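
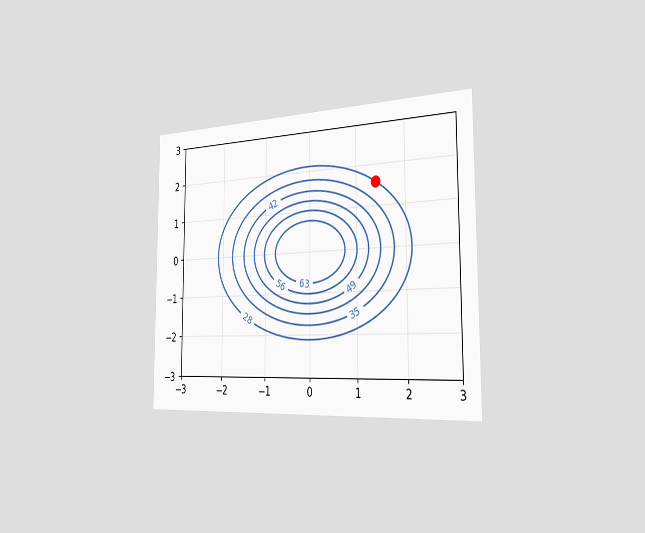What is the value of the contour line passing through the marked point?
28

The chart is viewed slightly from the right. The marked point sits on the contour labelled 28.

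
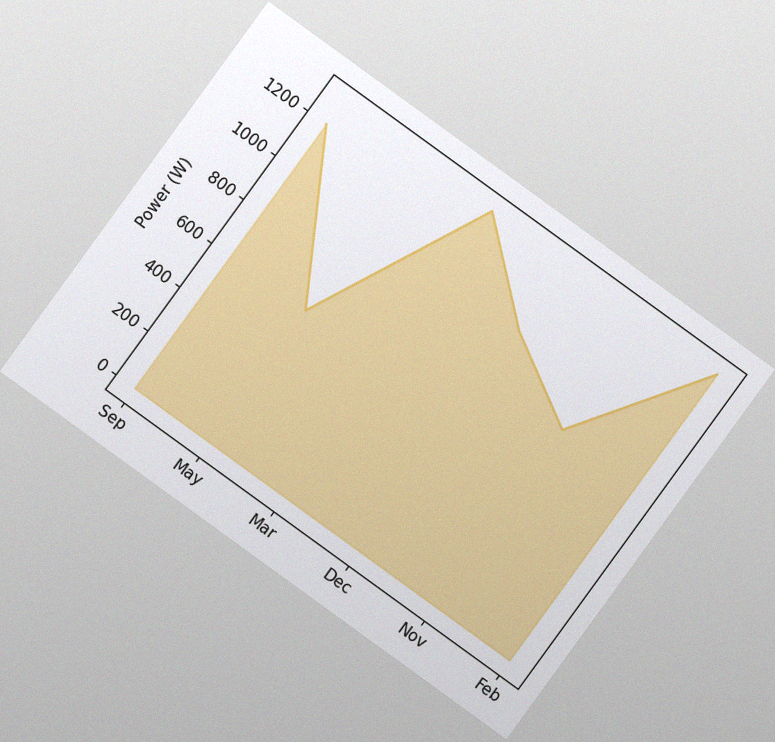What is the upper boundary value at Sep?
The chart is tilted about 36° clockwise, with some photo noise. At Sep the upper boundary is at 1200W.

1200W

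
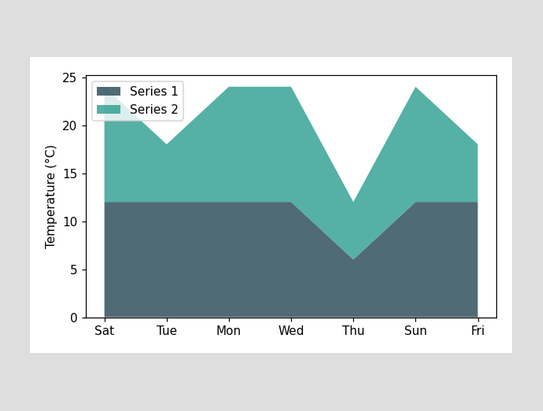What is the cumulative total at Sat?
The stacked total at Sat reaches 24°C.

24°C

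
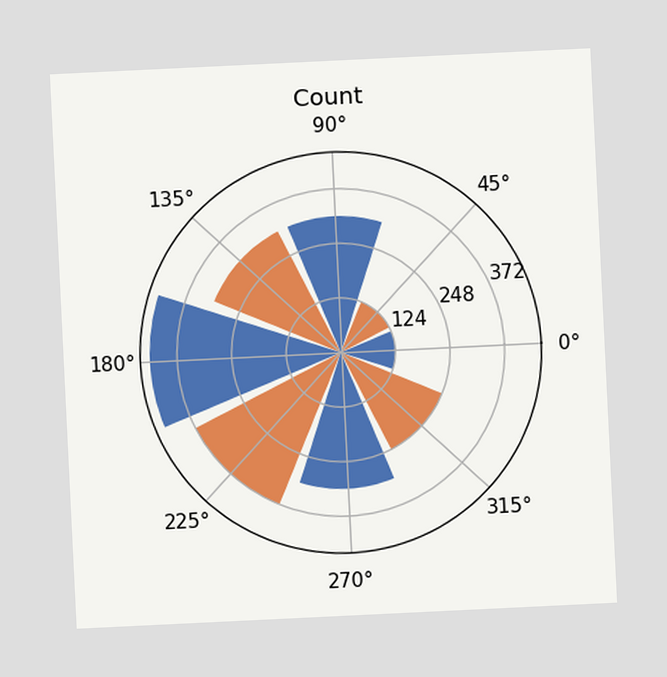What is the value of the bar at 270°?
310

The chart is tilted about 3° counter-clockwise. The bar at 270° reaches 310 on the radial axis.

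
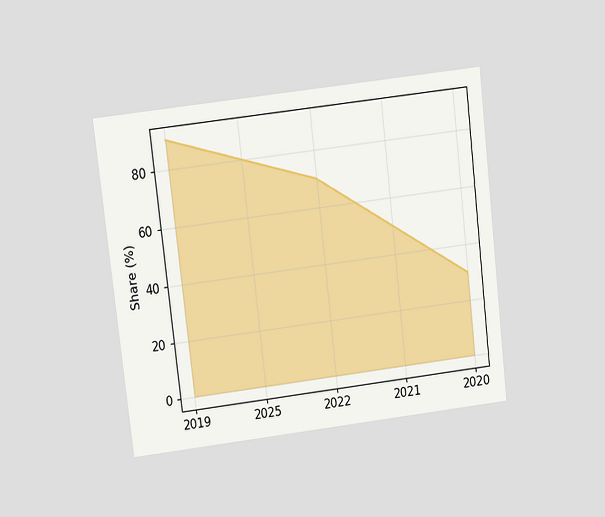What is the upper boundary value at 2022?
70%

The chart is tilted about 7° counter-clockwise and viewed at a slight angle. At 2022 the upper boundary is at 70%.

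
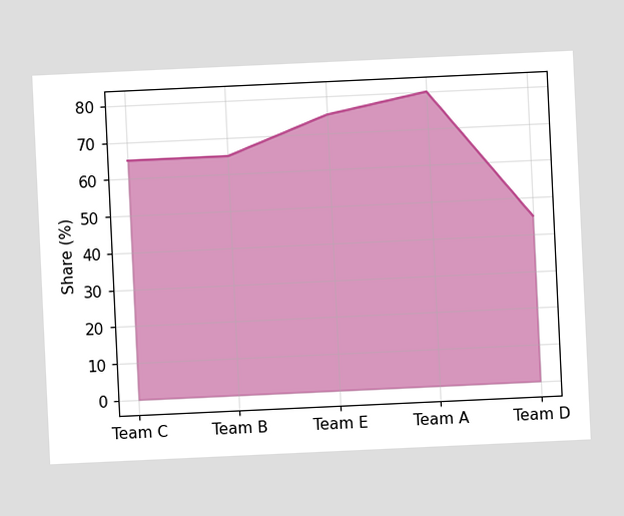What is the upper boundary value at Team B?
65%

The chart is tilted about 3° counter-clockwise. At Team B the upper boundary is at 65%.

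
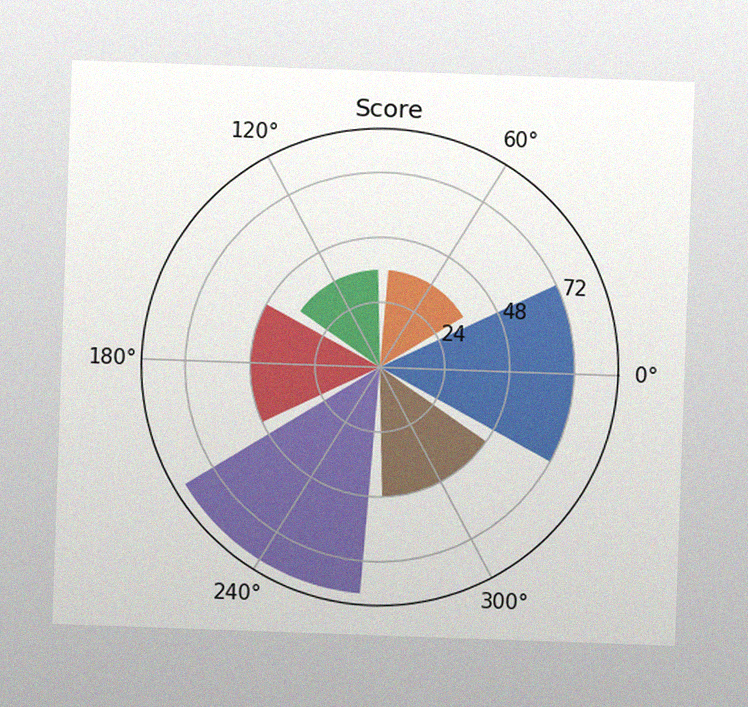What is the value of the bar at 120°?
36

The chart is tilted about 2° clockwise, with some photo noise. The bar at 120° reaches 36 on the radial axis.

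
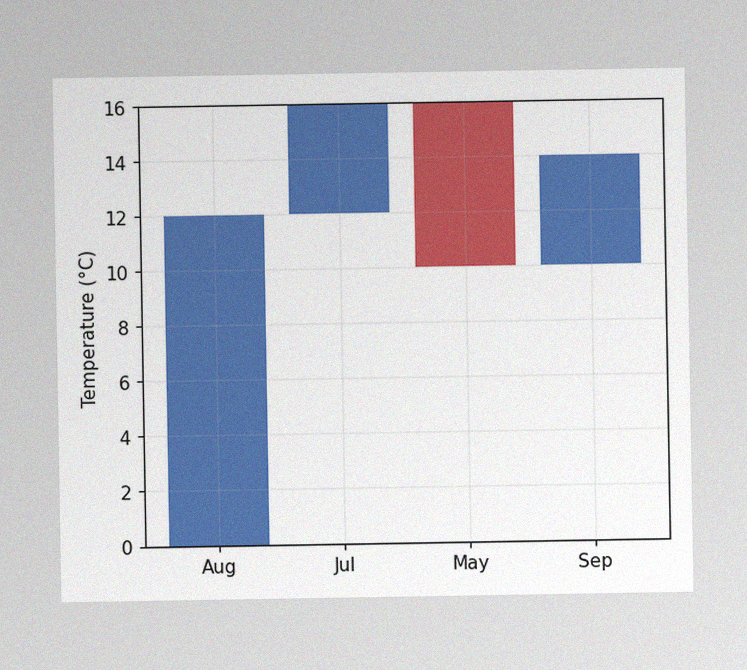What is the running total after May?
The image has some photo noise and uneven lighting. After May the running total reaches 10°C.

10°C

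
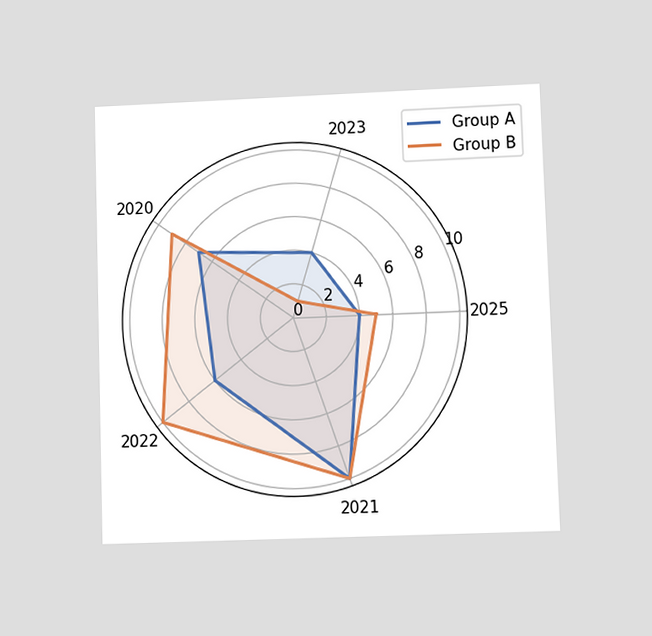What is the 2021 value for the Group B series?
10

The chart is viewed at a slight angle. On the 2021 axis, Group B reaches 10.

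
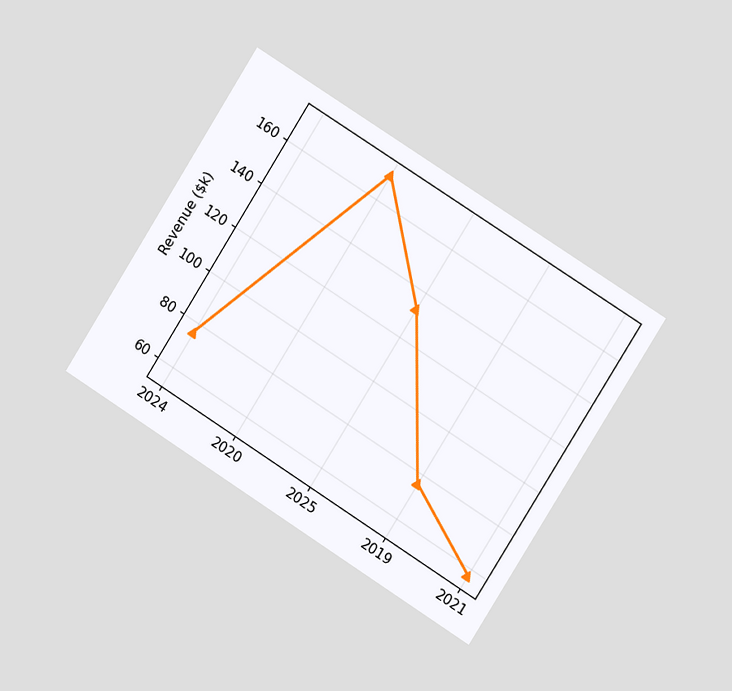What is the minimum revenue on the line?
$57k

The chart is tilted about 32° clockwise and viewed at a slight angle. The lowest point is at 2021, and reading across to the y-axis gives $57k.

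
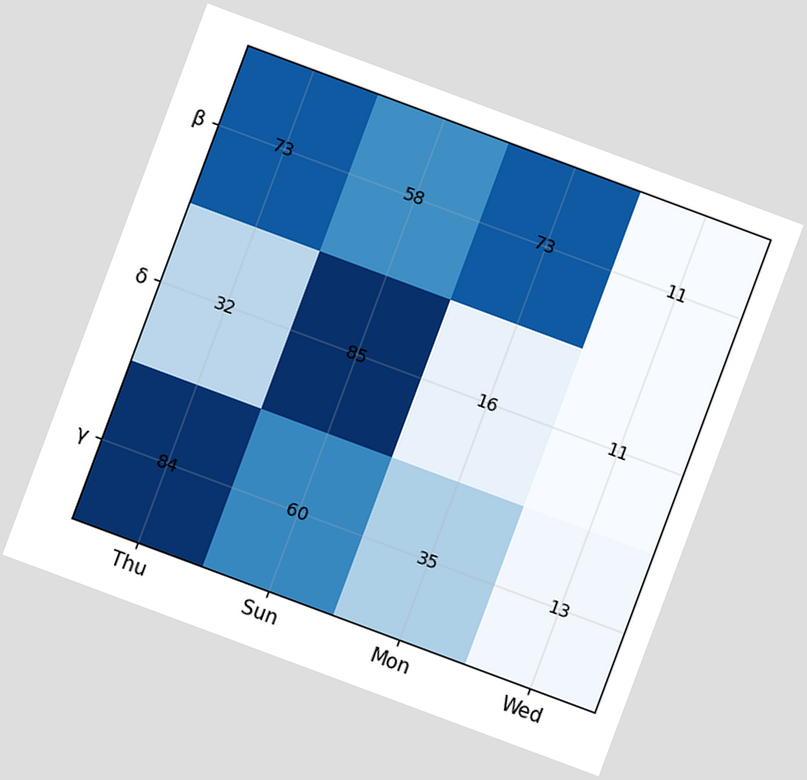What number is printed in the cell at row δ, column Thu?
32

The chart is tilted about 20° clockwise. The (δ, Thu) cell reads 32.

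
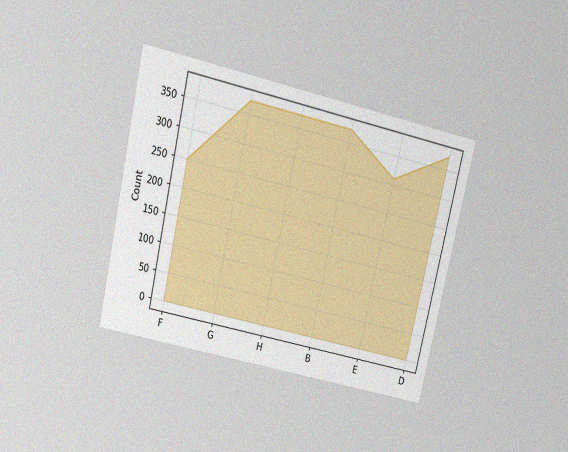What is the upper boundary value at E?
The chart is tilted about 13° clockwise and viewed slightly from above, with some photo noise. At E the upper boundary is at 310.

310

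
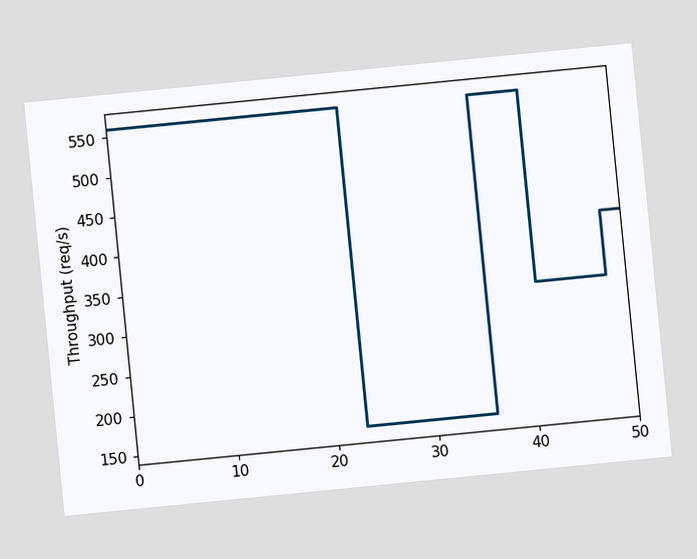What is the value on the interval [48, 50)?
400req/s

The chart is tilted about 6° counter-clockwise. On [48, 50) the step sits at 400req/s.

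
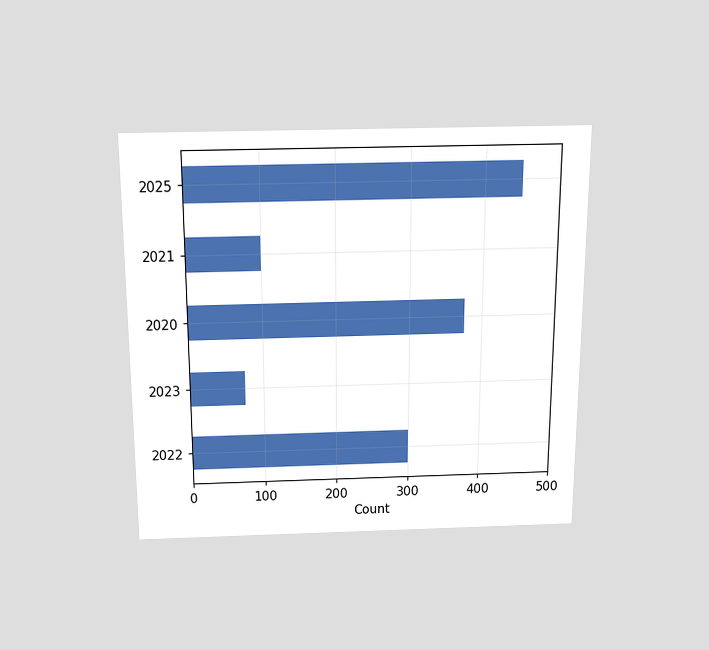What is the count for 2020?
375

The chart is viewed slightly from above. Reading along the chart's x-axis, the 2020 bar reaches 375.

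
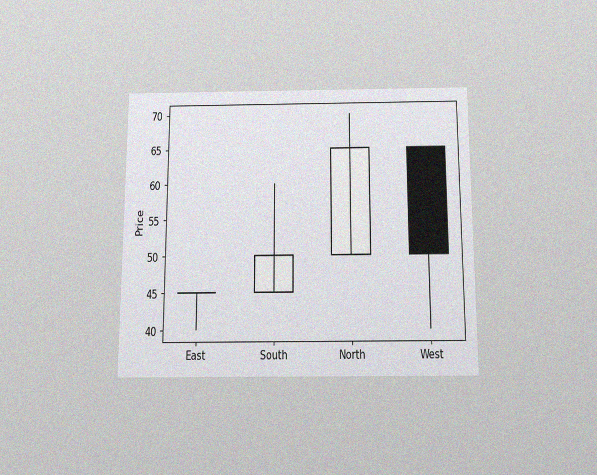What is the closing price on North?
65

The chart is viewed slightly from below, with some photo noise. The North candle closes at 65.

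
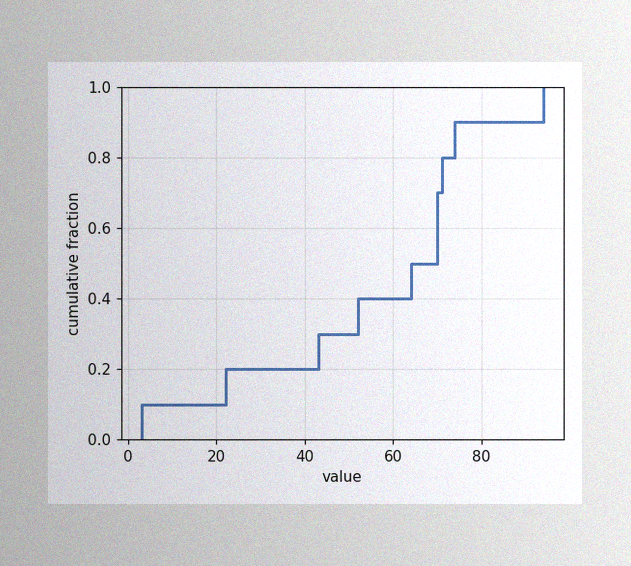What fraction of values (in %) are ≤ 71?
The image has some photo noise and uneven lighting. At x=71 the ECDF step is at 80%.

80%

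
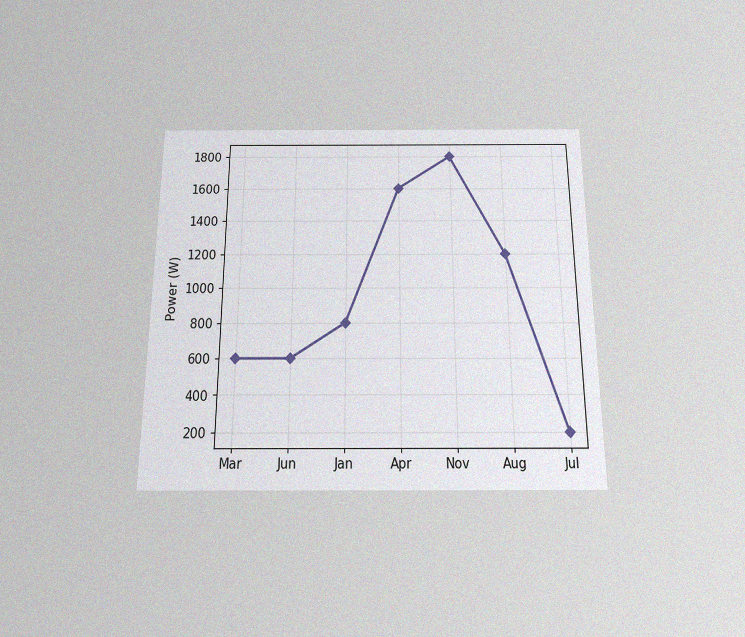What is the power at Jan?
800W

The chart is viewed slightly from below, with some photo noise. At Jan, the line is at 800W.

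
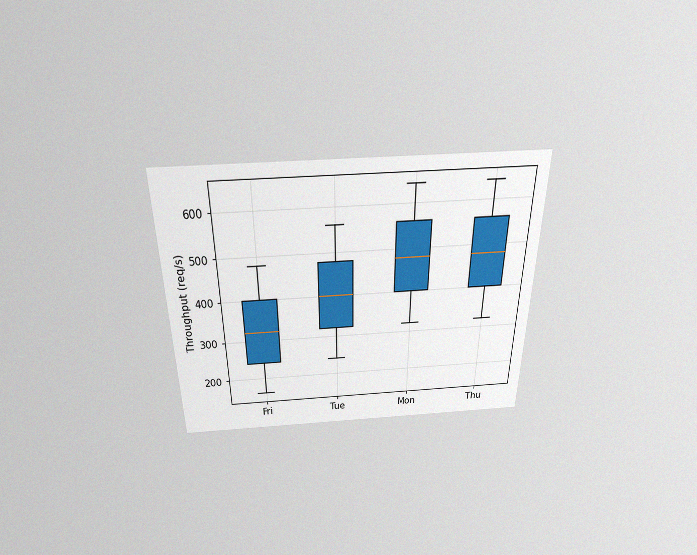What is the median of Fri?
320req/s

The chart is viewed slightly from above, with some photo noise. The median line in the Fri box sits at 320req/s.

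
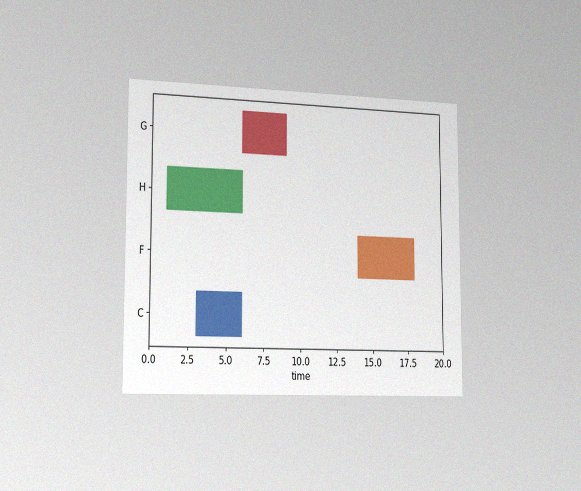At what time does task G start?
The chart is viewed slightly from the left, with some photo noise. The G bar begins at t=6.

6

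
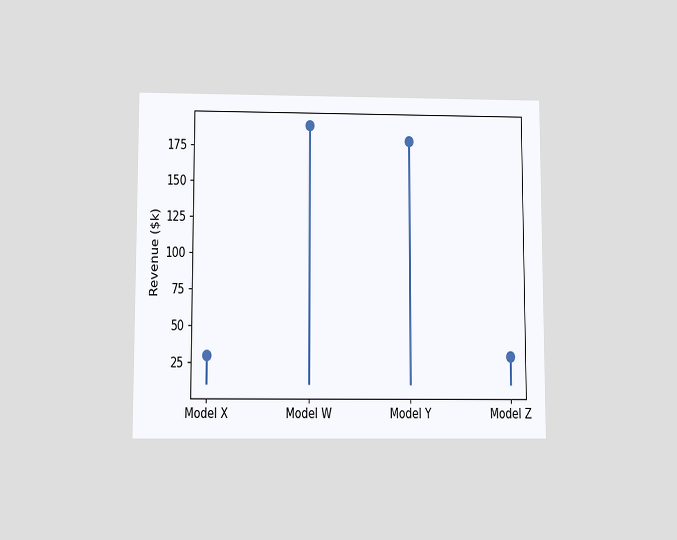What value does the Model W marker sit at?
$190k

The chart is viewed slightly from below. The Model W marker sits at $190k.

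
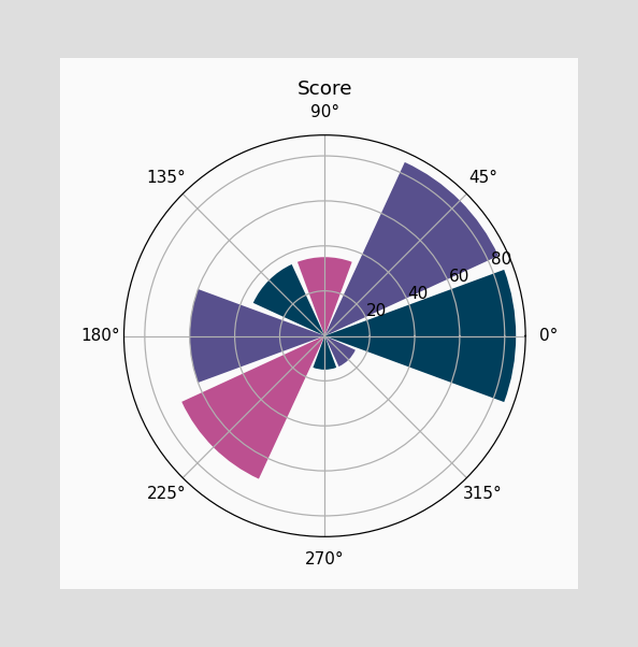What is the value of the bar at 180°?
60

The bar at 180° reaches 60 on the radial axis.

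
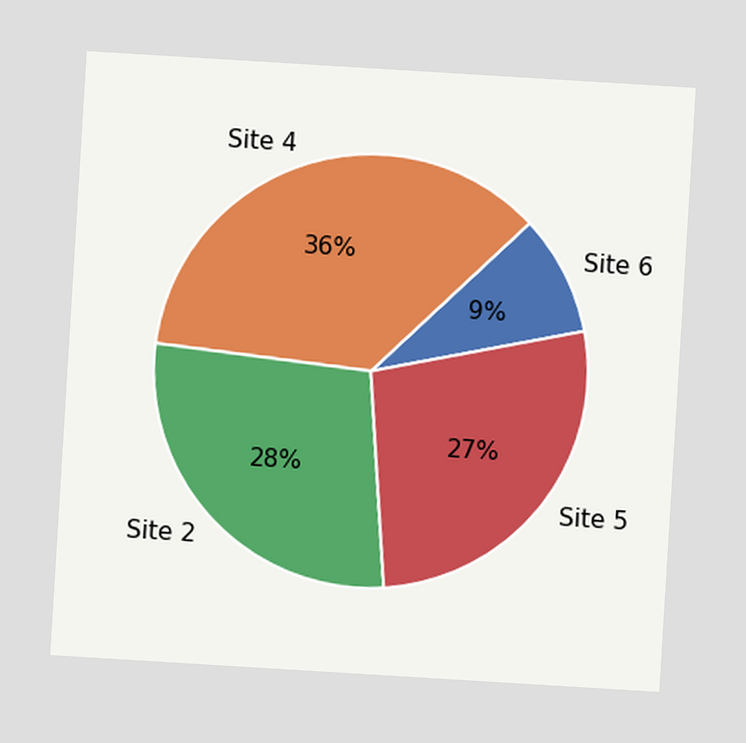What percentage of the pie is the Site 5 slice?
The chart is tilted about 3° clockwise. The Site 5 slice takes up 27% of the pie.

27%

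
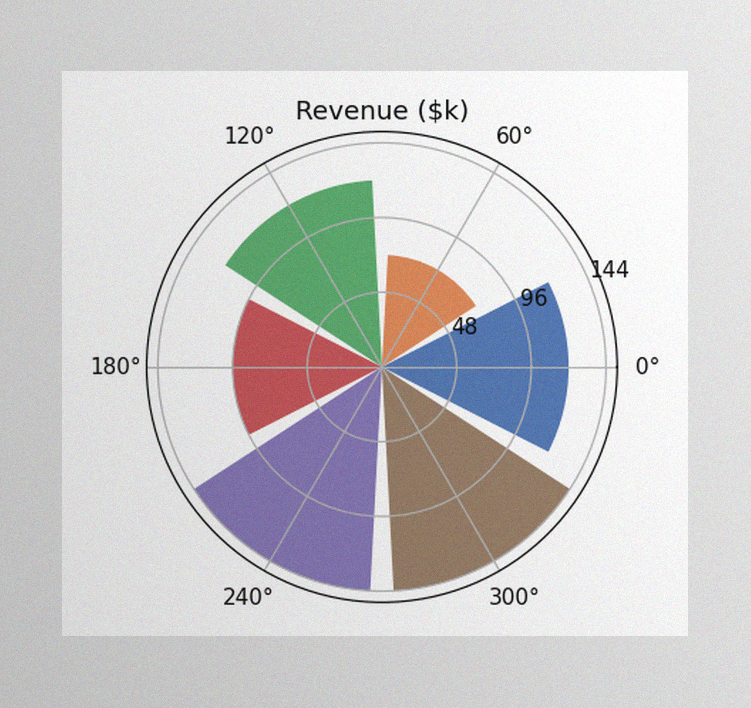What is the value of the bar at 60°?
The image has some photo noise and uneven lighting. The bar at 60° reaches $72k on the radial axis.

$72k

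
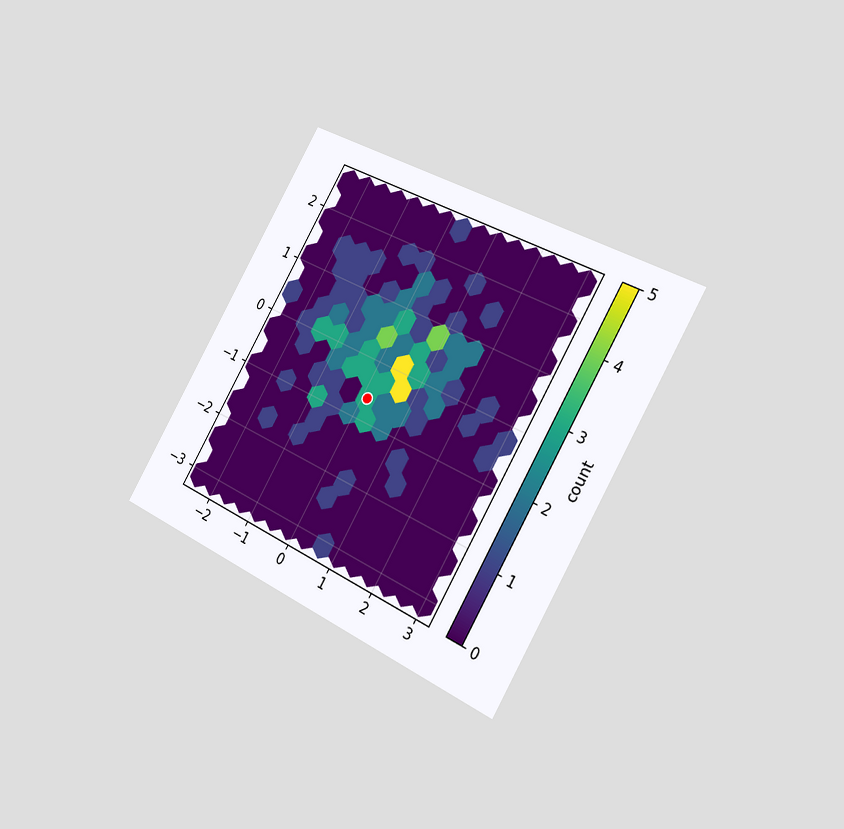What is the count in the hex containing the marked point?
The chart is tilted about 30° clockwise and viewed slightly from the right. The marked hex reads 3 on the colorbar.

3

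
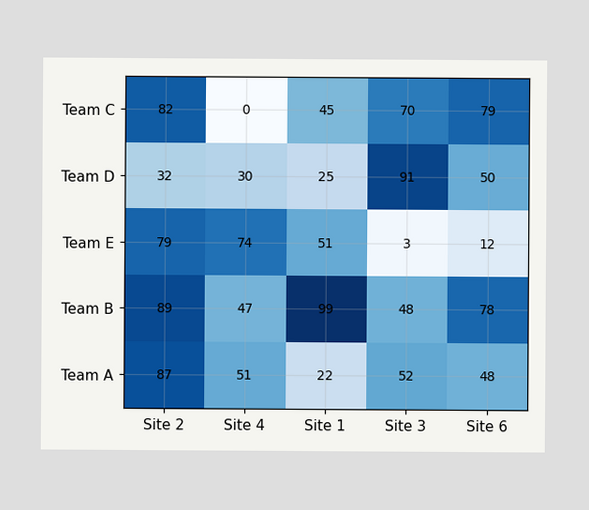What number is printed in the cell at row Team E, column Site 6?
12

The (Team E, Site 6) cell reads 12.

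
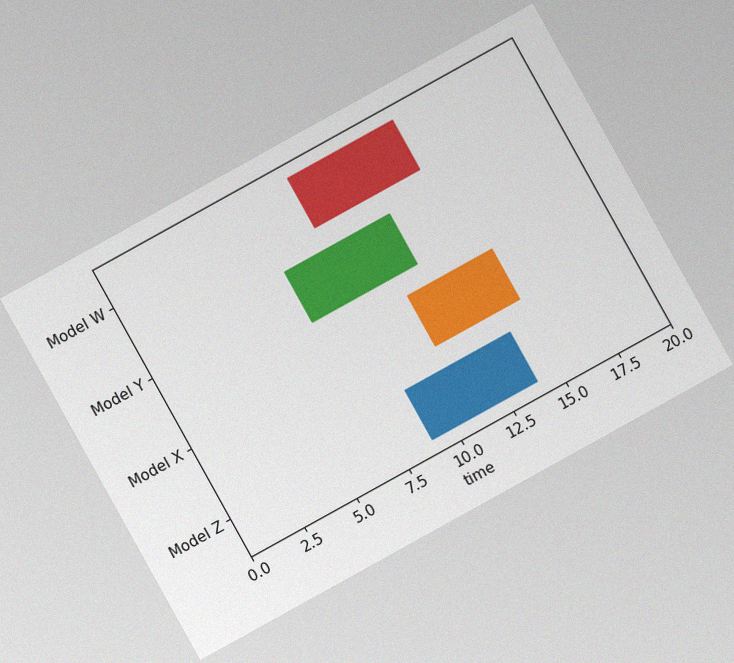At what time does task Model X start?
11

The chart is tilted about 29° counter-clockwise, with some photo noise. The Model X bar begins at t=11.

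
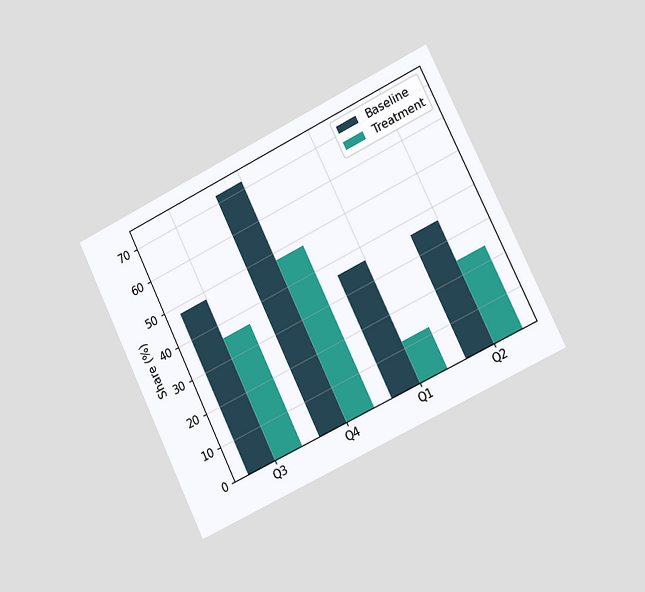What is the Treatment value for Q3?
The chart is tilted about 26° counter-clockwise and viewed slightly from the right. The Treatment bar at Q3 reaches 36% on the y-axis.

36%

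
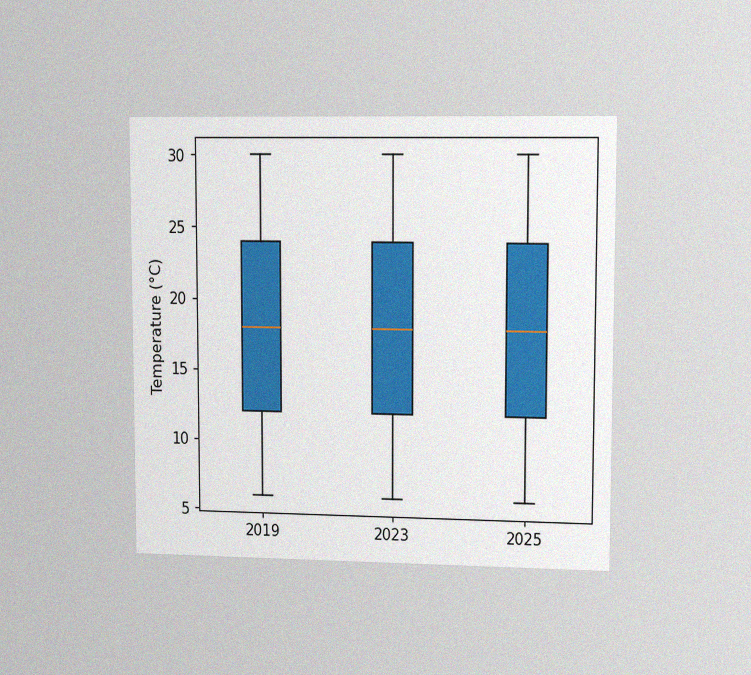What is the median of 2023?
The chart is viewed at a slight angle, with some photo noise. The median line in the 2023 box sits at 18°C.

18°C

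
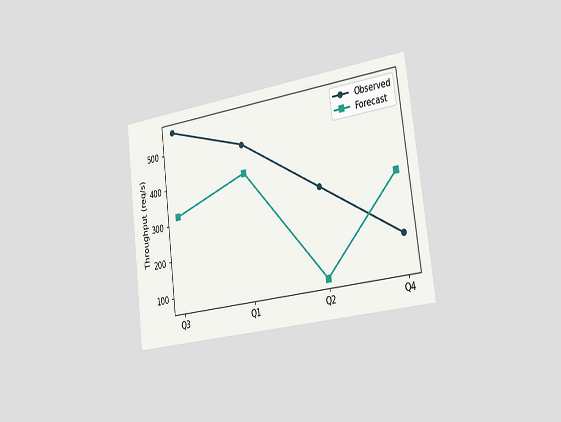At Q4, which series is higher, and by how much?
The chart is tilted about 7° counter-clockwise and viewed slightly from the right. At Q4, Forecast sits above the other line by 160req/s.

Forecast, by 160req/s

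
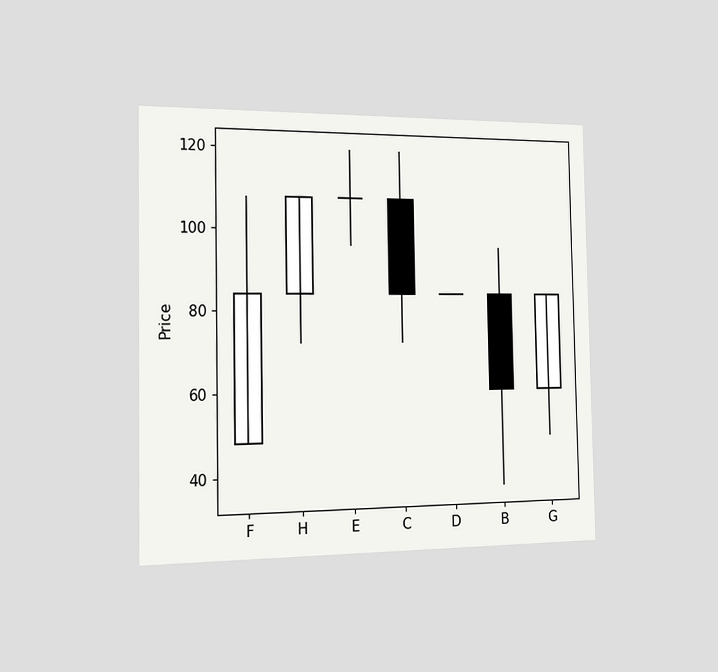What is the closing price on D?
84

The chart is viewed slightly from the left. The D candle closes at 84.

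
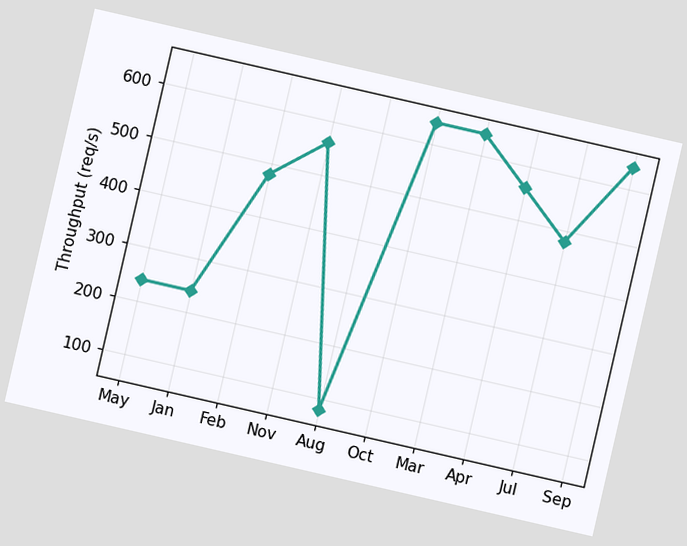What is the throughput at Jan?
240req/s

The chart is tilted about 13° clockwise. At Jan, the line is at 240req/s.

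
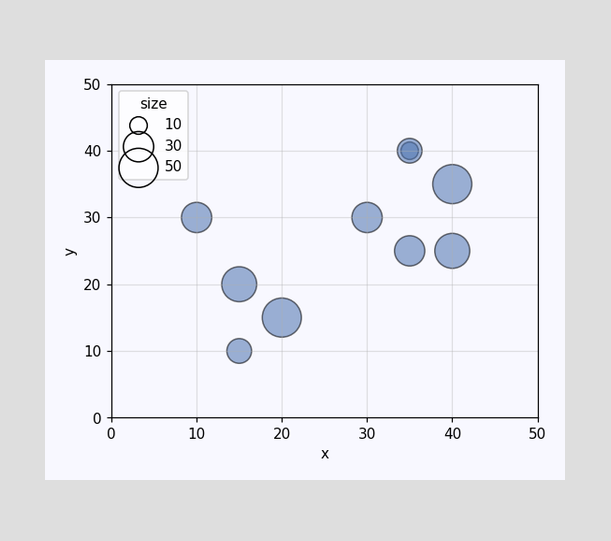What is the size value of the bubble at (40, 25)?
40

Matching the bubble at (40, 25) against the size legend gives 40.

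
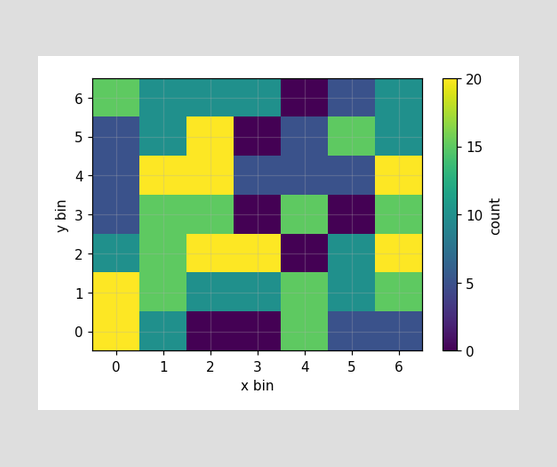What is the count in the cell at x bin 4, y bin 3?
Matching the cell (4, 3) against the colorbar gives 15.

15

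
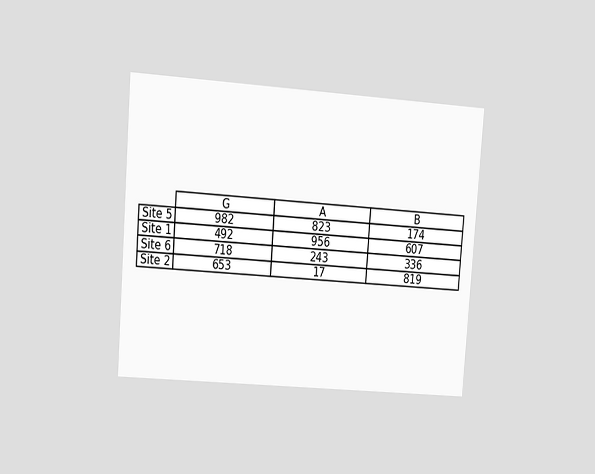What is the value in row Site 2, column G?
653

The chart is tilted about 4° clockwise and viewed at a slight angle. The (Site 2, G) cell reads 653.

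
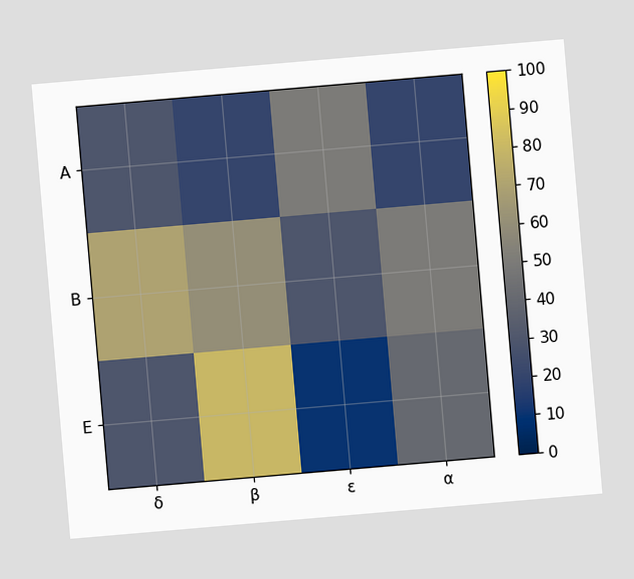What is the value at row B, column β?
The chart is tilted about 5° counter-clockwise. Matching cell (B, β) against the colorbar gives 60.

60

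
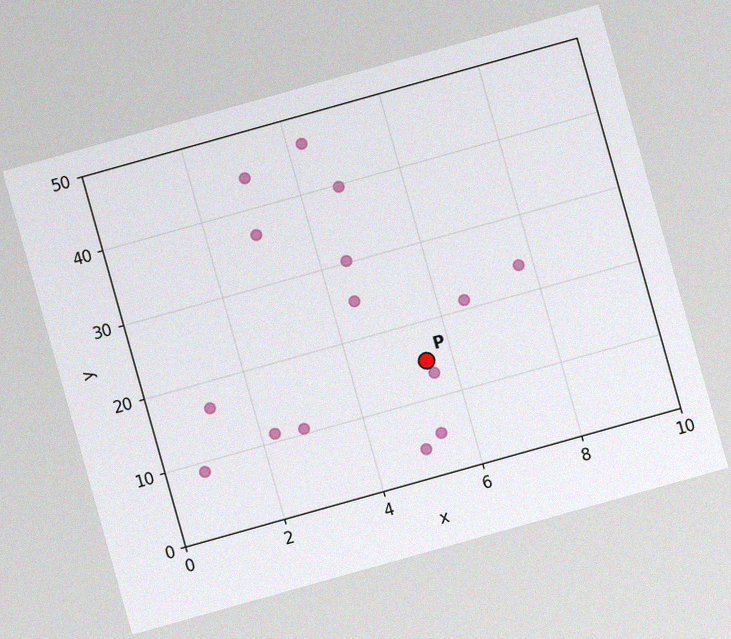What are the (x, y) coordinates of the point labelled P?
The chart is tilted about 16° counter-clockwise, with some photo noise. Following the gridlines from P to each axis, P sits at (5.5, 15).

(5.5, 15)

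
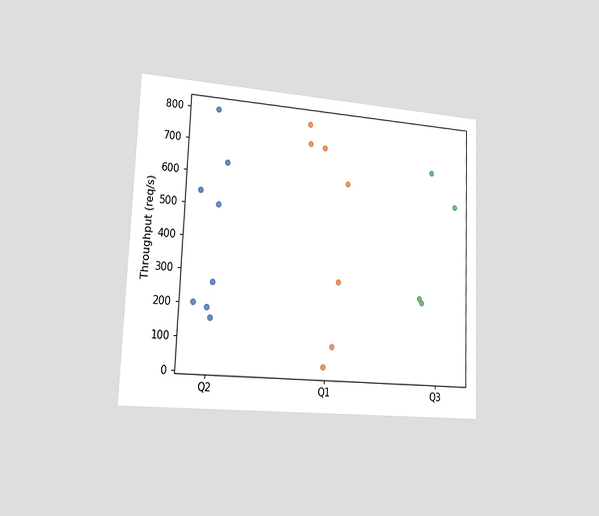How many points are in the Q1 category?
7

The chart is tilted about 2° clockwise and viewed slightly from the left. Counting the markers in the Q1 column gives 7.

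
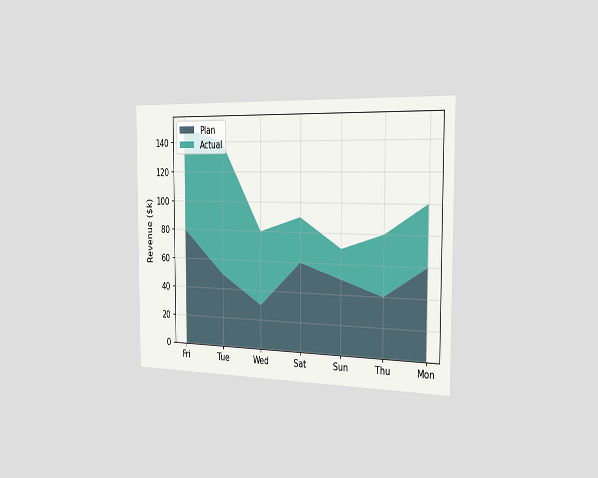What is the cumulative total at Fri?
$150k

The chart is viewed slightly from the right. The stacked total at Fri reaches $150k.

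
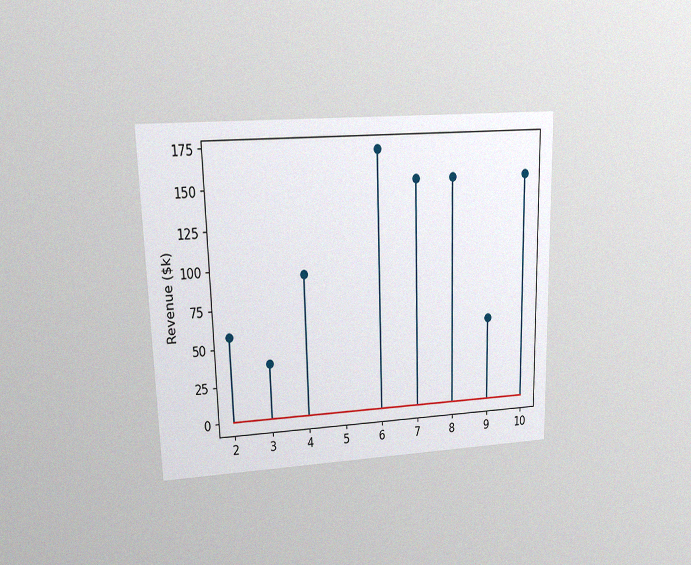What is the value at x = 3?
$38k

The chart is viewed at a slight angle, with some photo noise. The stem at x=3 reaches $38k.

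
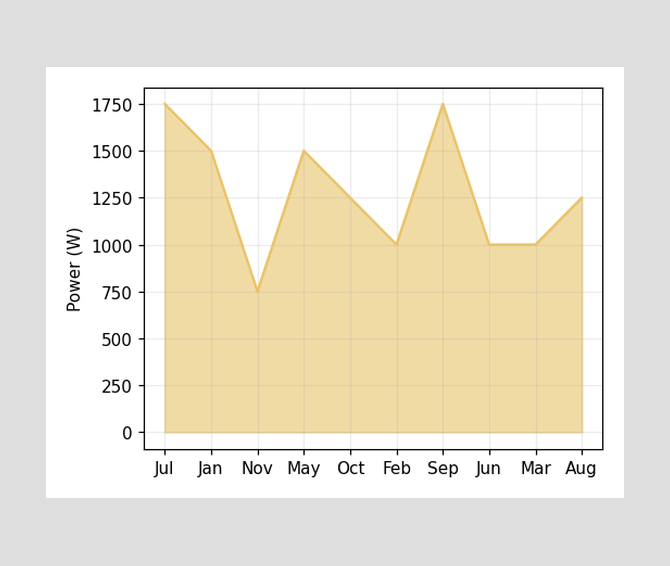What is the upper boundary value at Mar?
1000W

At Mar the upper boundary is at 1000W.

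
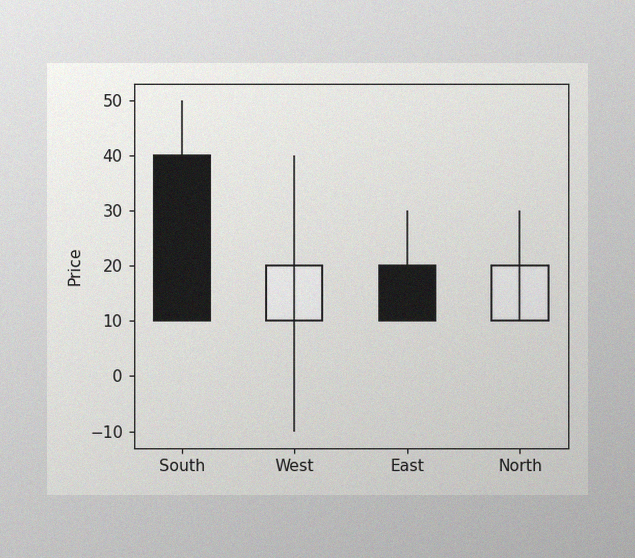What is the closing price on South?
10

The image has some photo noise and uneven lighting. The South candle closes at 10.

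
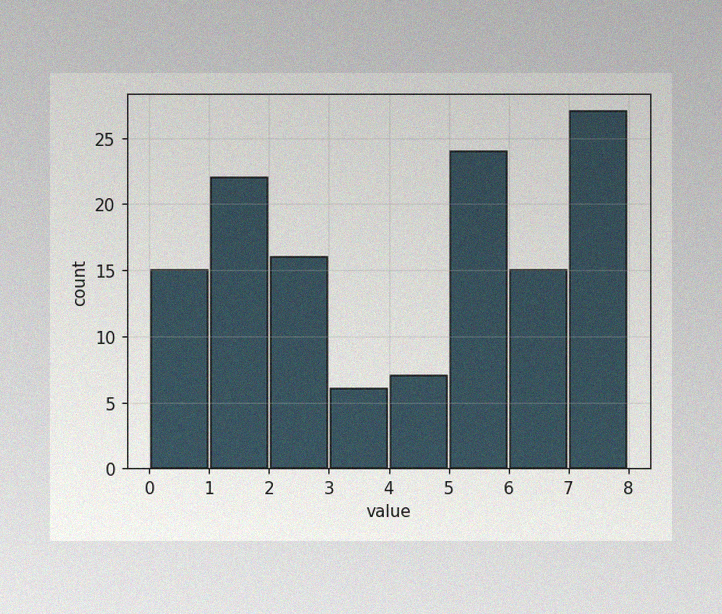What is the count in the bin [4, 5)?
The image has some photo noise and uneven lighting. The [4, 5) bin has height 7.

7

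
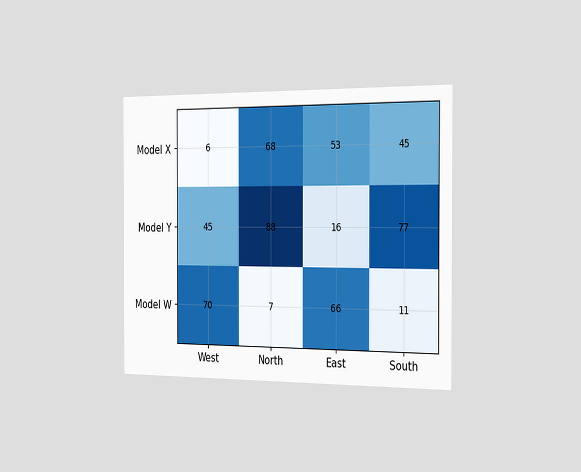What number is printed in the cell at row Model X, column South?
The chart is viewed slightly from the right. The (Model X, South) cell reads 45.

45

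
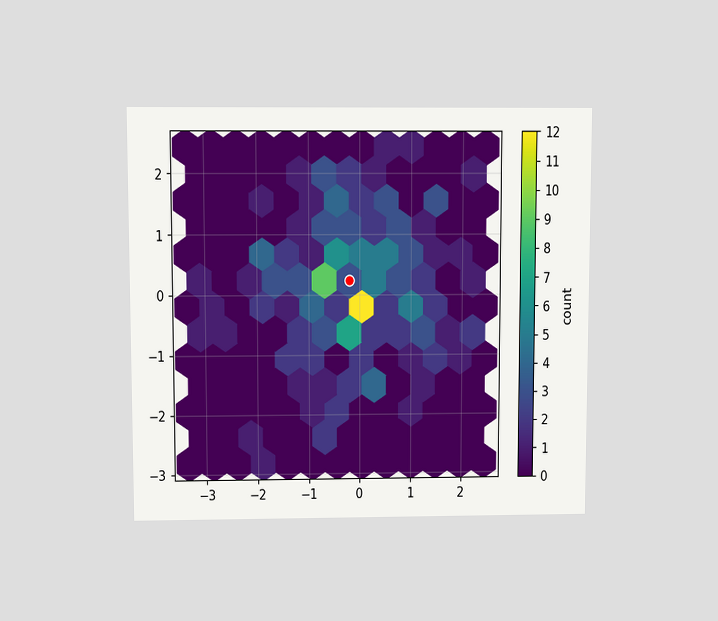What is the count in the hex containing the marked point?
3

The chart is viewed slightly from above. The marked hex reads 3 on the colorbar.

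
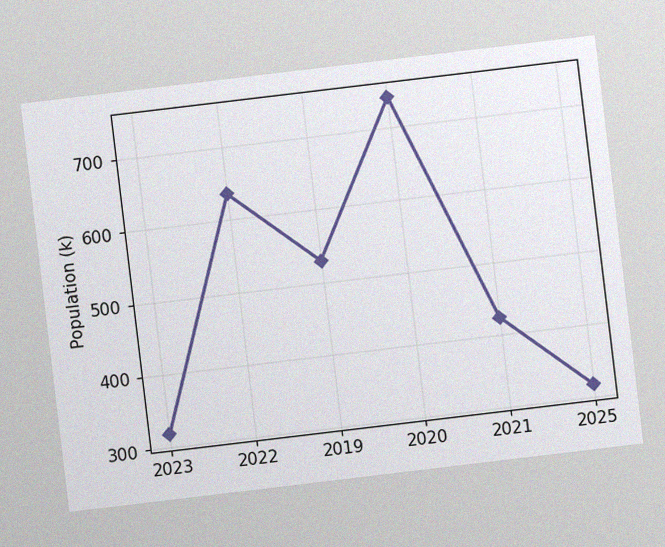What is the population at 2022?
636k

The chart is tilted about 7° counter-clockwise, with some photo noise. At 2022, the line is at 636k.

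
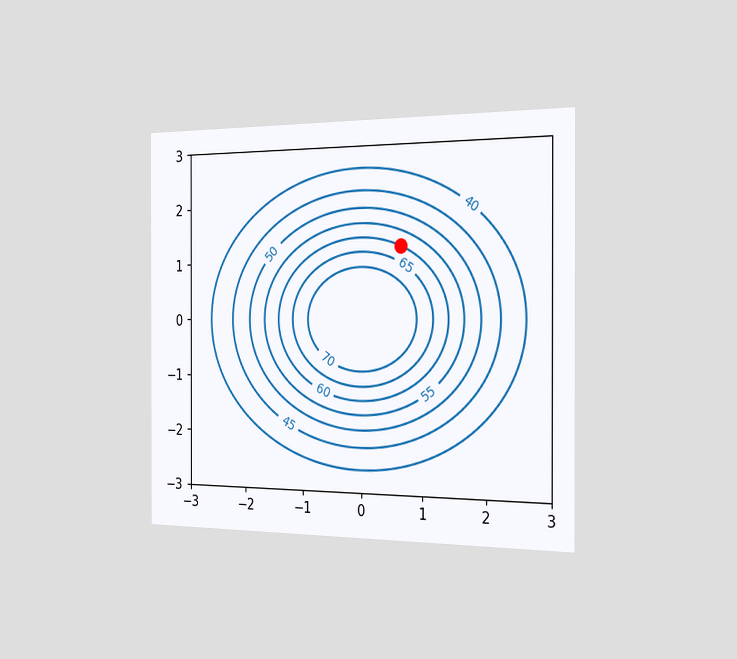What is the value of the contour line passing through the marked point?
60

The chart is viewed slightly from the right. The marked point sits on the contour labelled 60.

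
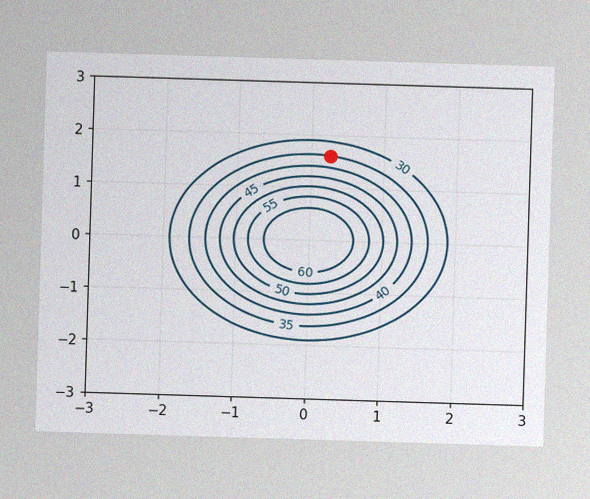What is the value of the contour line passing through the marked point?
35

The image has some photo noise and uneven lighting. The marked point sits on the contour labelled 35.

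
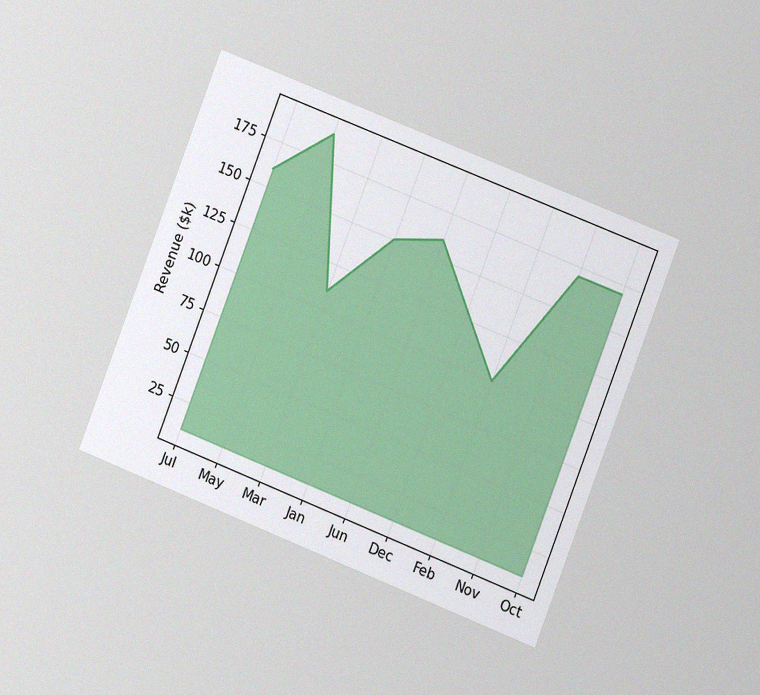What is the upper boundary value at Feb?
$100k

The chart is tilted about 21° clockwise and viewed at a slight angle, with some photo noise. At Feb the upper boundary is at $100k.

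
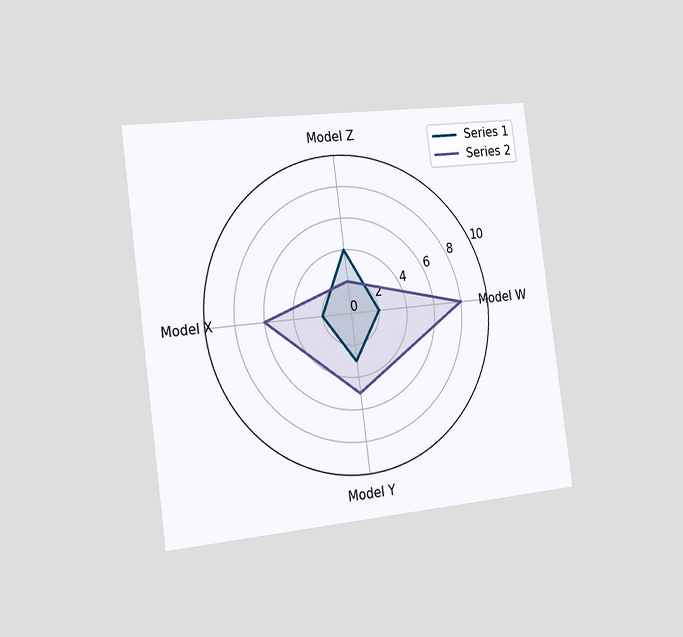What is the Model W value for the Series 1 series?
The chart is tilted about 8° counter-clockwise and viewed slightly from the left. On the Model W axis, Series 1 reaches 2.

2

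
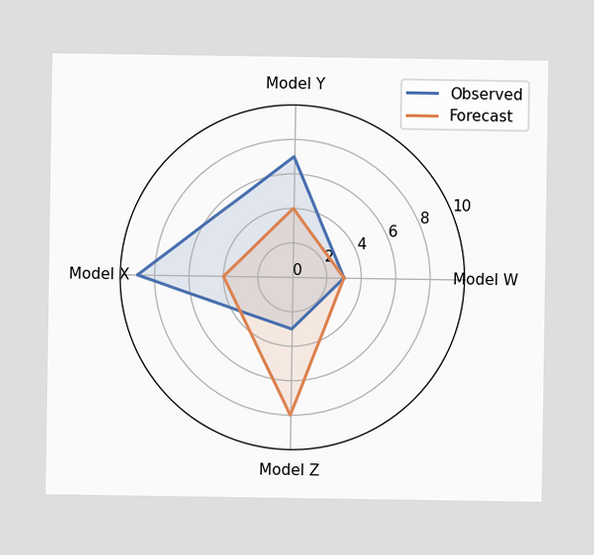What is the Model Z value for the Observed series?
3

On the Model Z axis, Observed reaches 3.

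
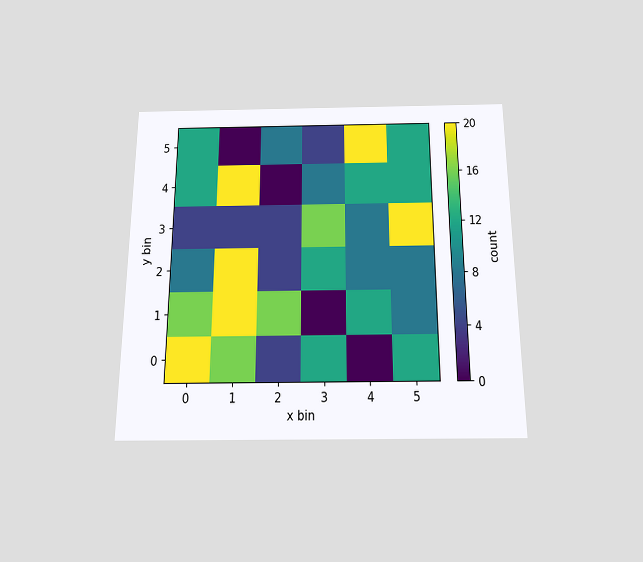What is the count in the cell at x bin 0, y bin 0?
The chart is viewed slightly from below. Matching the cell (0, 0) against the colorbar gives 20.

20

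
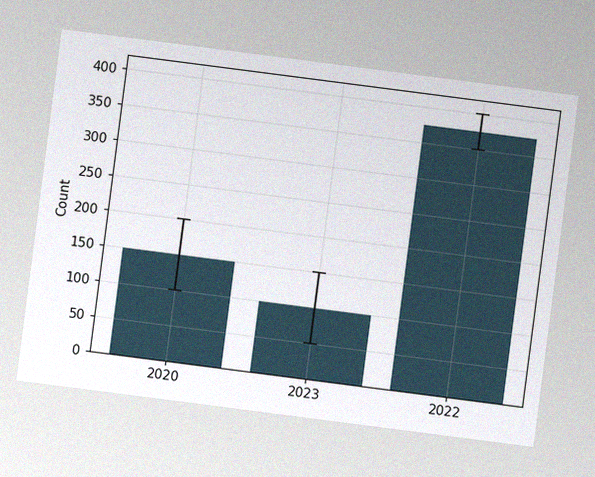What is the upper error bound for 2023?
150

The chart is tilted about 7° clockwise, with some photo noise. The 2023 bar's upper whisker reaches 150.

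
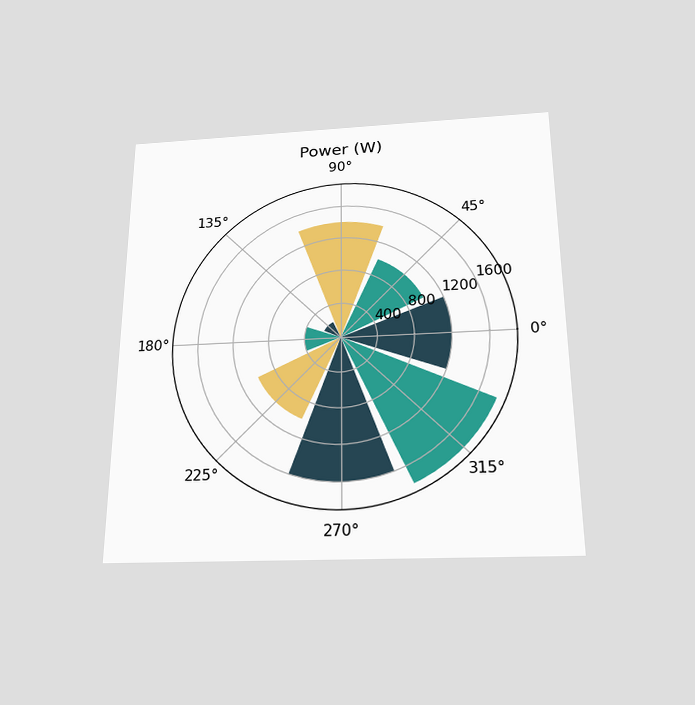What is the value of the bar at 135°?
The chart is viewed slightly from below. The bar at 135° reaches 200W on the radial axis.

200W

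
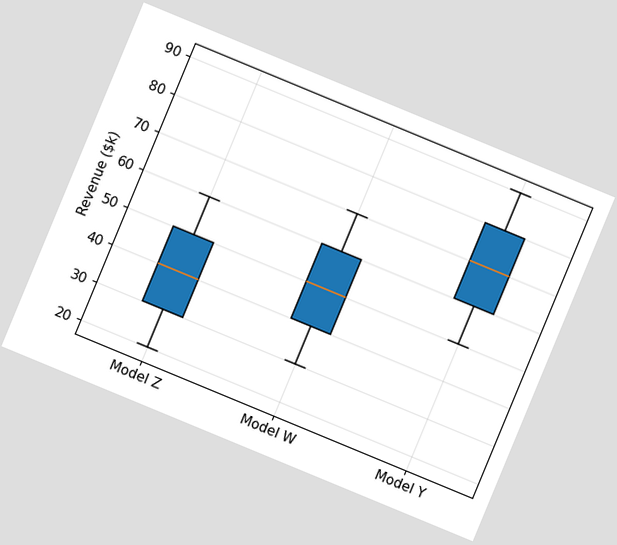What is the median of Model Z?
The chart is tilted about 22° clockwise. The median line in the Model Z box sits at $40k.

$40k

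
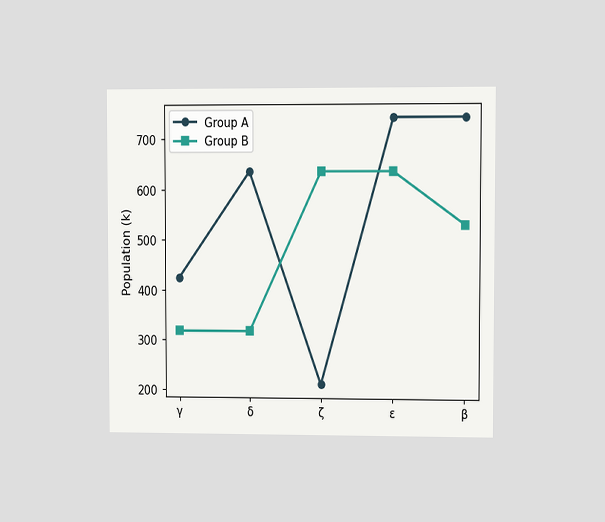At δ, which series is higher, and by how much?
Group A, by 318k

The chart is viewed at a slight angle. At δ, Group A sits above the other line by 318k.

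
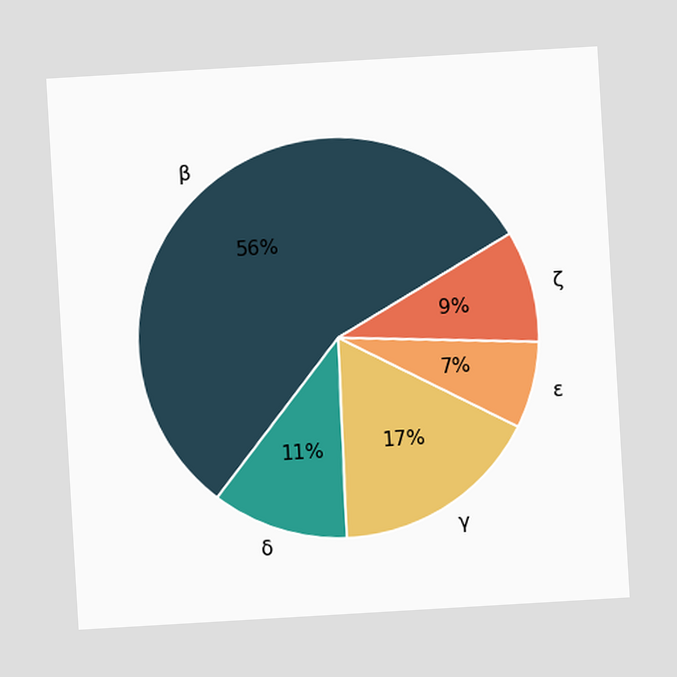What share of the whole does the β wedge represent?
56%

The chart is tilted about 3° counter-clockwise. The β slice takes up 56% of the pie.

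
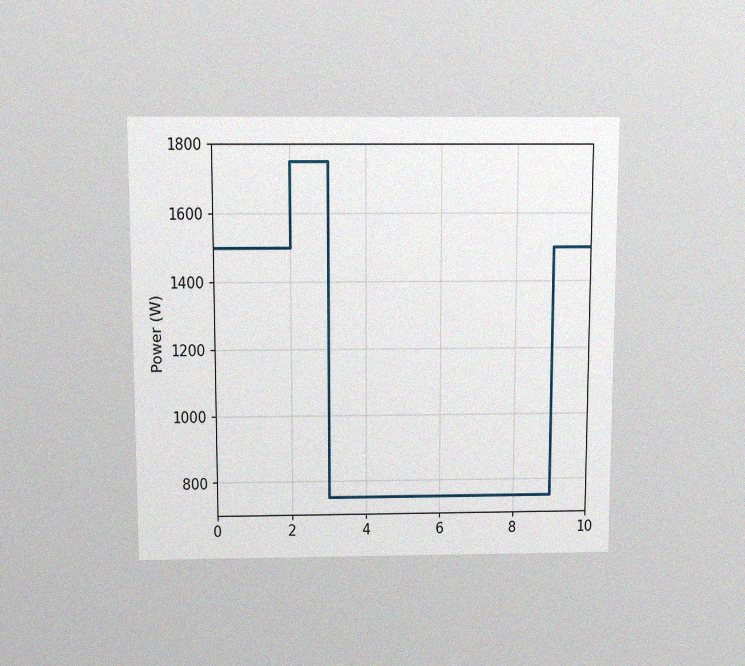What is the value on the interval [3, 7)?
The chart is viewed slightly from above, with some photo noise. On [3, 7) the step sits at 750W.

750W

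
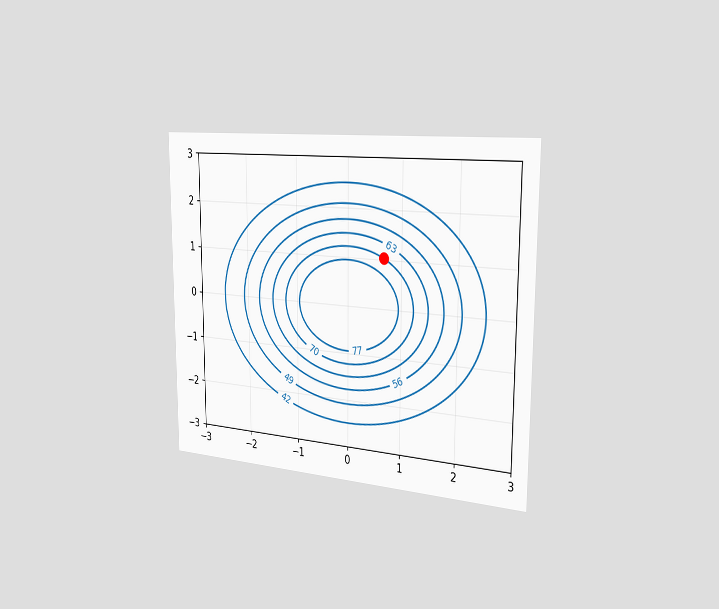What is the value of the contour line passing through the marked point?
70

The chart is viewed slightly from the right. The marked point sits on the contour labelled 70.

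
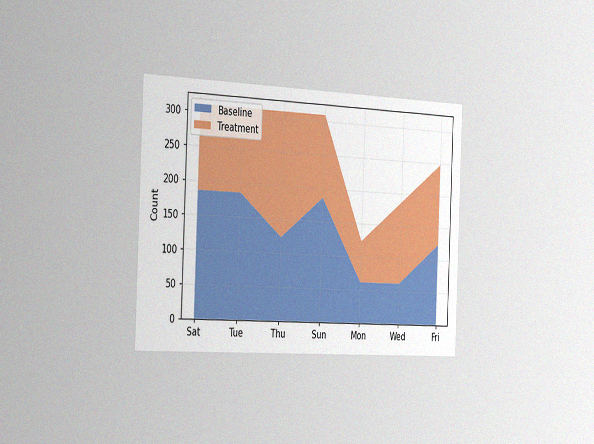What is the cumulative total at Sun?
310

The chart is tilted about 2° clockwise and viewed slightly from the left, with some photo noise. The stacked total at Sun reaches 310.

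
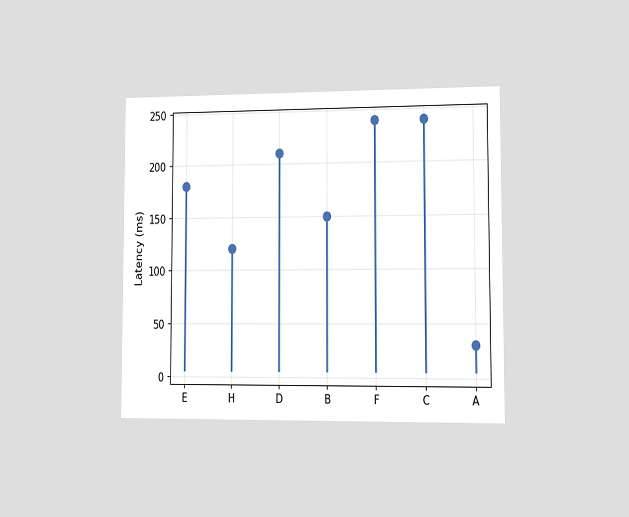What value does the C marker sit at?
240ms

The chart is viewed slightly from the right. The C marker sits at 240ms.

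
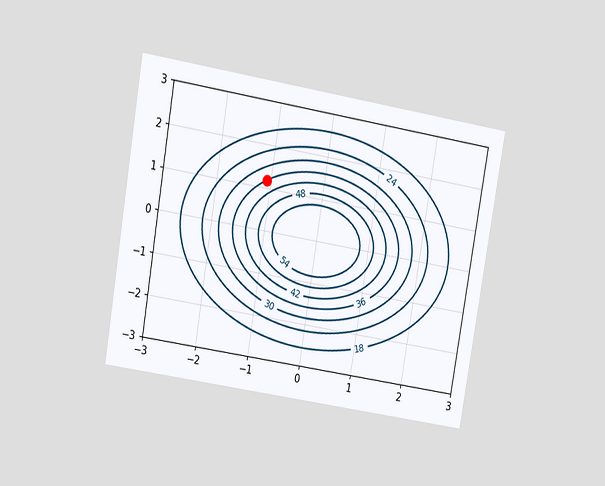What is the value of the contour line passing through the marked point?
36

The chart is tilted about 10° clockwise and viewed at a slight angle. The marked point sits on the contour labelled 36.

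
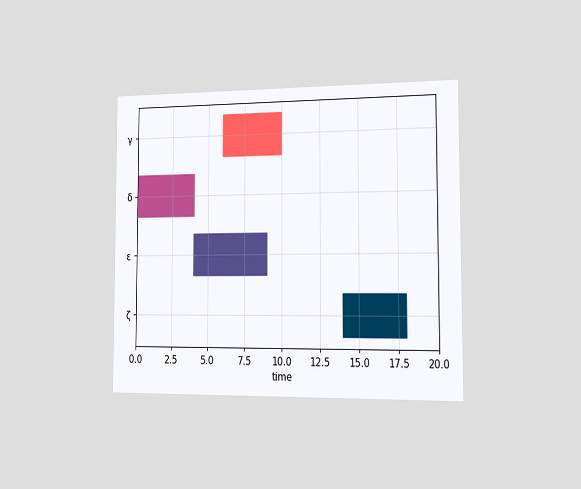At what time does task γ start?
6

The chart is viewed slightly from the right. The γ bar begins at t=6.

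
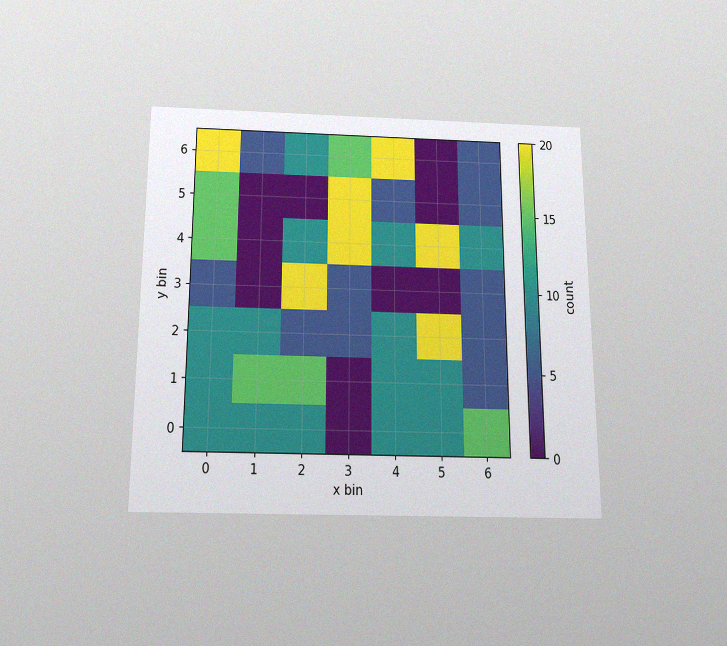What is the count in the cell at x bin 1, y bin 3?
0

The chart is viewed slightly from below, with some photo noise. Matching the cell (1, 3) against the colorbar gives 0.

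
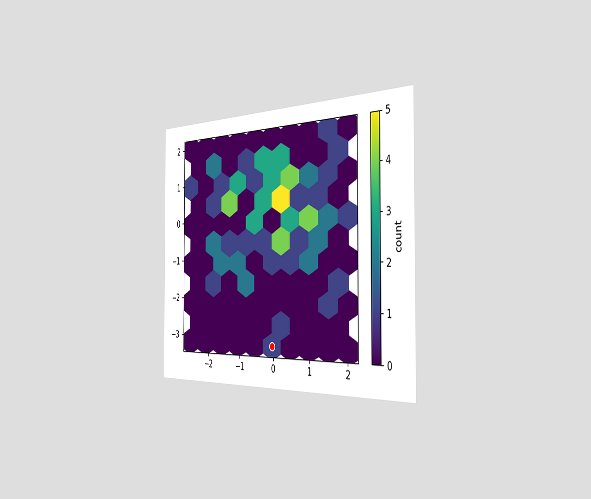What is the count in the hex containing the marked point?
The chart is viewed slightly from the right. The marked hex reads 1 on the colorbar.

1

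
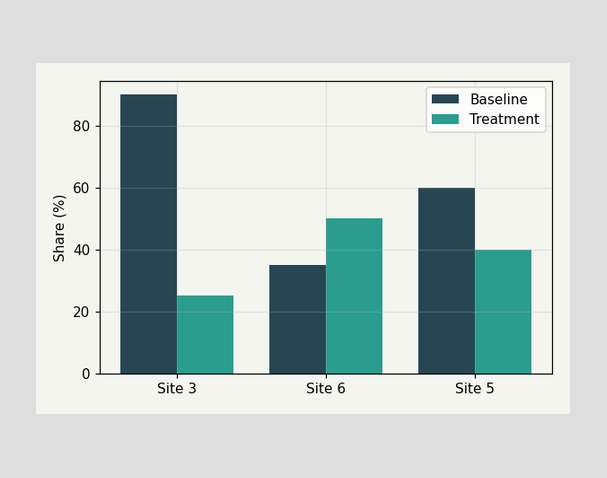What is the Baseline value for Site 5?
60%

The Baseline bar at Site 5 reaches 60% on the y-axis.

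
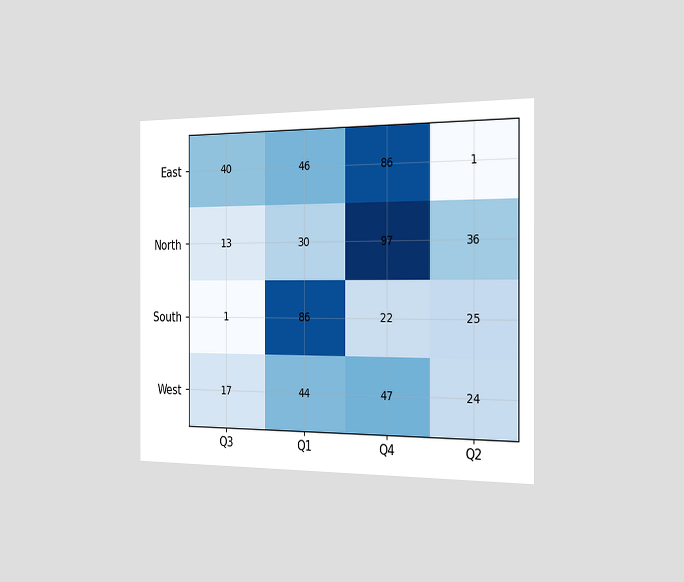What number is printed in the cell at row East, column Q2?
1

The chart is viewed slightly from the right. The (East, Q2) cell reads 1.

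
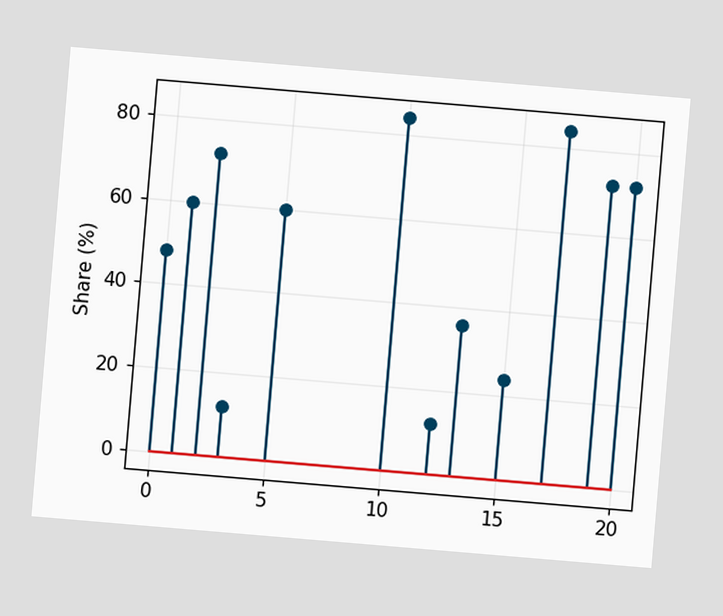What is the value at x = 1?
The chart is tilted about 5° clockwise. The stem at x=1 reaches 60%.

60%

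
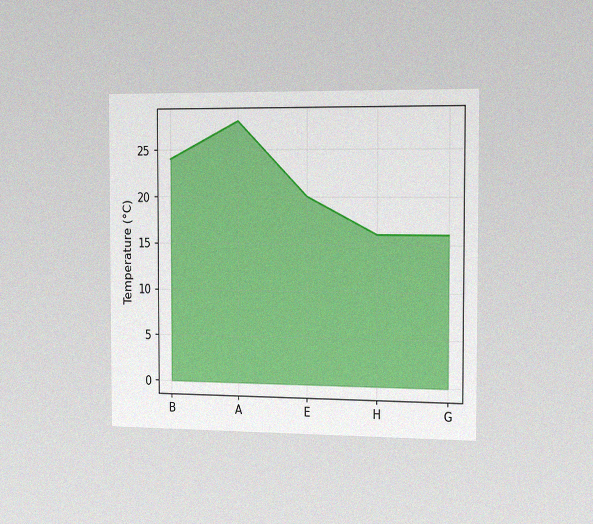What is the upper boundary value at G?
16°C

The chart is viewed slightly from the right, with some photo noise. At G the upper boundary is at 16°C.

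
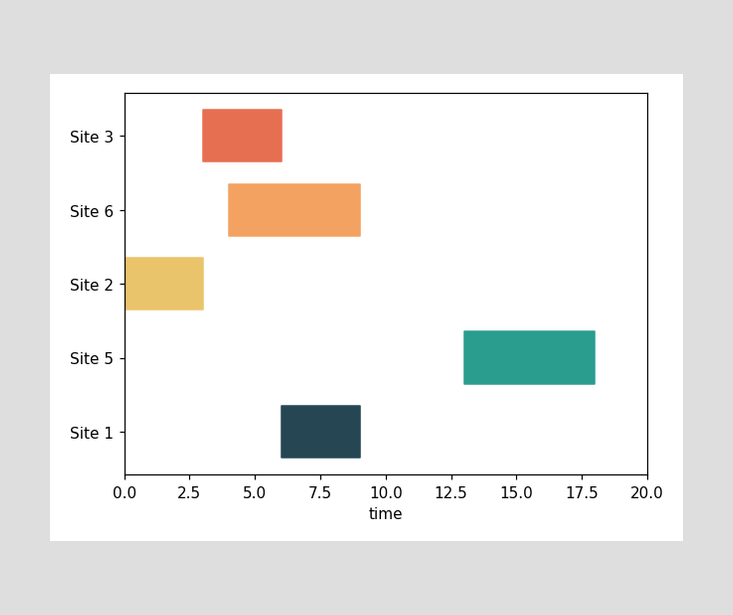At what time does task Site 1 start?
The Site 1 bar begins at t=6.

6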